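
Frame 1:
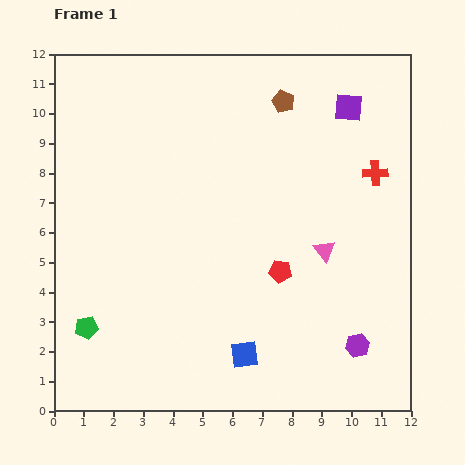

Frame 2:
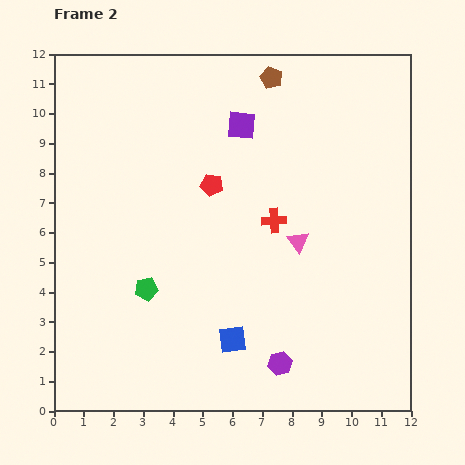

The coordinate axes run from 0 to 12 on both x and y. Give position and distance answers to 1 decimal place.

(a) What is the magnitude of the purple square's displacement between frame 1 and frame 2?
3.6

The purple square moved from (9.9, 10.2) to (6.3, 9.6), a distance of √(3.6² + 0.6²) ≈ 3.6.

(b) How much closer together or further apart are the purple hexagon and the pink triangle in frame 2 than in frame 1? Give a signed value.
+0.7

Distance in frame 1: 3.4. Distance in frame 2: 4.1.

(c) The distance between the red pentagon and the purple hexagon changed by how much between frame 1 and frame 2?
+2.8

Distance in frame 1: 3.6. Distance in frame 2: 6.4.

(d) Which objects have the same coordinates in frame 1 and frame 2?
none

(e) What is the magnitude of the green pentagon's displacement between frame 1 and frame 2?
2.4

The green pentagon moved from (1.1, 2.8) to (3.1, 4.1), a distance of √(2.0² + 1.3²) ≈ 2.4.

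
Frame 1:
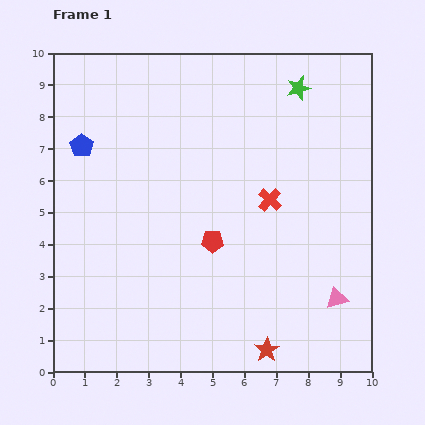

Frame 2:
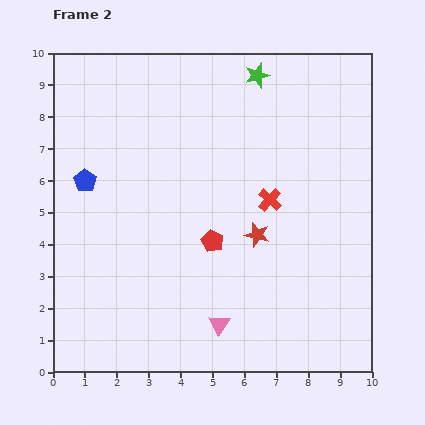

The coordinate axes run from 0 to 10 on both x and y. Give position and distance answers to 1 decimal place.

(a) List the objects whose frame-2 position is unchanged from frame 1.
the red pentagon, the red cross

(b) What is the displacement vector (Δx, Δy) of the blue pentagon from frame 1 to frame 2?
(0.1, -1.1)

The blue pentagon was at (0.9, 7.1) in frame 1 and (1.0, 6.0) in frame 2.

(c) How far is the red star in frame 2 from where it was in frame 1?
3.6

The red star moved from (6.7, 0.7) to (6.4, 4.3), a distance of √(0.3² + 3.6²) ≈ 3.6.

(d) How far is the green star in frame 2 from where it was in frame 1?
1.4

The green star moved from (7.7, 8.9) to (6.4, 9.3), a distance of √(1.3² + 0.4²) ≈ 1.4.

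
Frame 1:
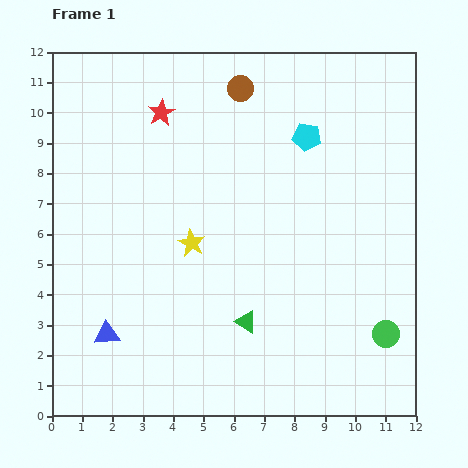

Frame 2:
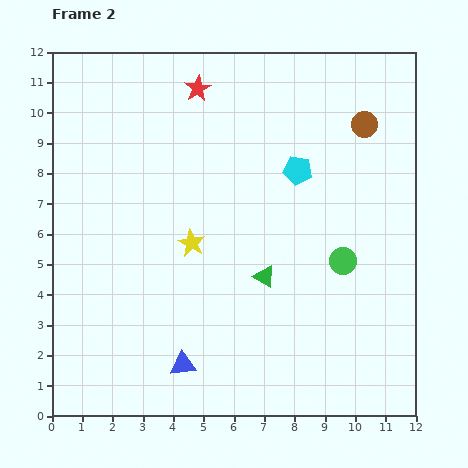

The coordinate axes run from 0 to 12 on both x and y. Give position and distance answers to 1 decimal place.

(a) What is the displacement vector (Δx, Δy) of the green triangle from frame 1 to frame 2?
(0.6, 1.5)

The green triangle was at (6.4, 3.1) in frame 1 and (7.0, 4.6) in frame 2.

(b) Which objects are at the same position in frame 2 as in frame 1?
the yellow star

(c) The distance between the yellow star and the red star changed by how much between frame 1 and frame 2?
+0.7

Distance in frame 1: 4.4. Distance in frame 2: 5.1.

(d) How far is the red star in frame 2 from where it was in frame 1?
1.4

The red star moved from (3.6, 10.0) to (4.8, 10.8), a distance of √(1.2² + 0.8²) ≈ 1.4.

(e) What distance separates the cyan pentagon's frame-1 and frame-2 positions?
1.1

The cyan pentagon moved from (8.4, 9.2) to (8.1, 8.1), a distance of √(0.3² + 1.1²) ≈ 1.1.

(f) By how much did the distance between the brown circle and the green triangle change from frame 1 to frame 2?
-1.7

Distance in frame 1: 7.7. Distance in frame 2: 6.0.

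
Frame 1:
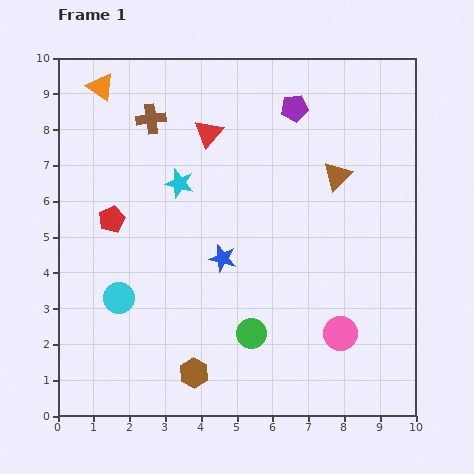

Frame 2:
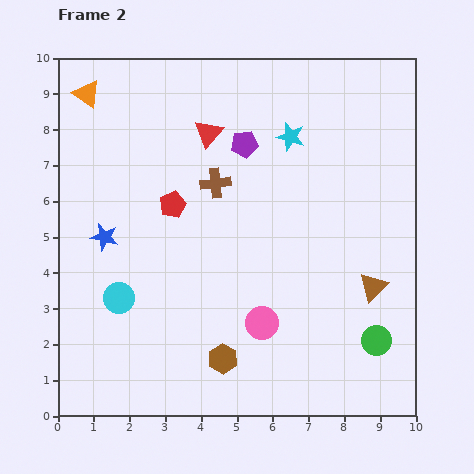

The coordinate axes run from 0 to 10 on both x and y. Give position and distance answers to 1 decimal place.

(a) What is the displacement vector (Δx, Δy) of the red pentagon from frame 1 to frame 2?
(1.7, 0.4)

The red pentagon was at (1.5, 5.5) in frame 1 and (3.2, 5.9) in frame 2.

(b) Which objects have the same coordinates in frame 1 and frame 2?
the red triangle, the cyan circle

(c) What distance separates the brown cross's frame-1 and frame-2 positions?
2.5

The brown cross moved from (2.6, 8.3) to (4.4, 6.5), a distance of √(1.8² + 1.8²) ≈ 2.5.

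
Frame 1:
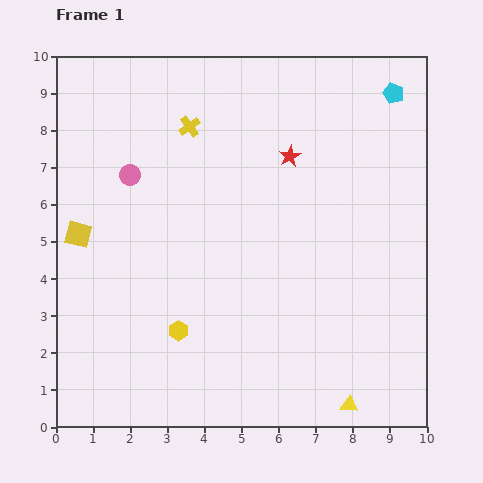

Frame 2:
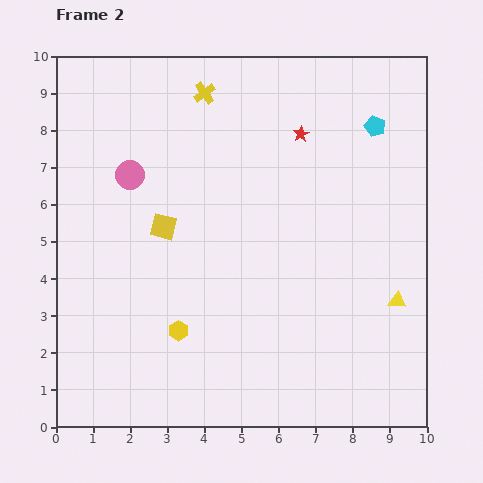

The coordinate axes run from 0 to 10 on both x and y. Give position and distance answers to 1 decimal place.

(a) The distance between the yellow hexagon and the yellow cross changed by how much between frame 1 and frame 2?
+0.9

Distance in frame 1: 5.5. Distance in frame 2: 6.4.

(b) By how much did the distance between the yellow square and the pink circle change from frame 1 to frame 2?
-0.4

Distance in frame 1: 2.1. Distance in frame 2: 1.7.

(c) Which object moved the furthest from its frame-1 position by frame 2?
the yellow triangle

(moved 3.1; next 2.3)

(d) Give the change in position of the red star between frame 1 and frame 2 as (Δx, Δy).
(0.3, 0.6)

The red star was at (6.3, 7.3) in frame 1 and (6.6, 7.9) in frame 2.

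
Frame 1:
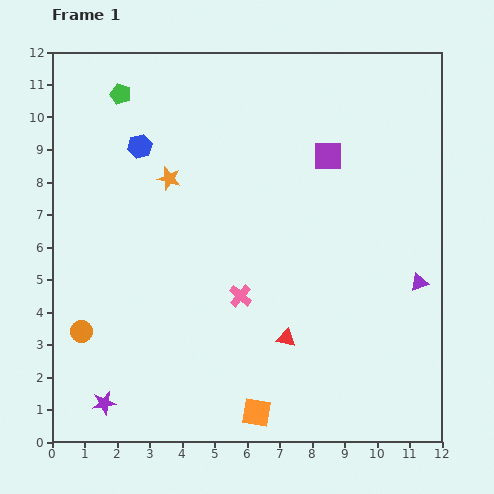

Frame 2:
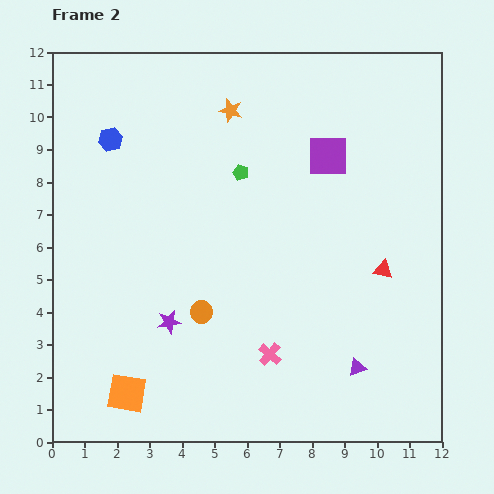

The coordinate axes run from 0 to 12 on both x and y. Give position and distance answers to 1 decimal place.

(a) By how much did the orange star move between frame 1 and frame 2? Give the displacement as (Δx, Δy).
(1.9, 2.1)

The orange star was at (3.6, 8.1) in frame 1 and (5.5, 10.2) in frame 2.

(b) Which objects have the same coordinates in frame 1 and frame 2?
the purple square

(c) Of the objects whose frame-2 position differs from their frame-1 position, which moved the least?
the blue hexagon

(moved 0.9)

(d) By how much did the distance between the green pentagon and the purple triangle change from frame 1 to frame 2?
-3.9

Distance in frame 1: 10.9. Distance in frame 2: 7.0.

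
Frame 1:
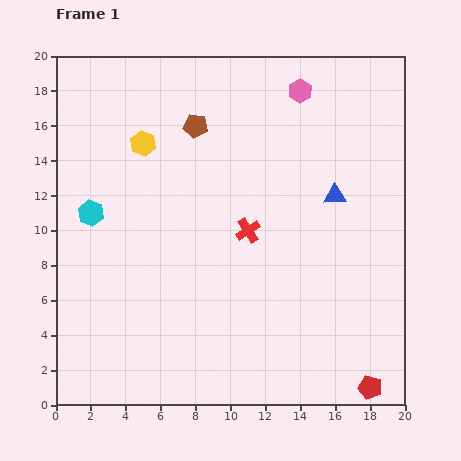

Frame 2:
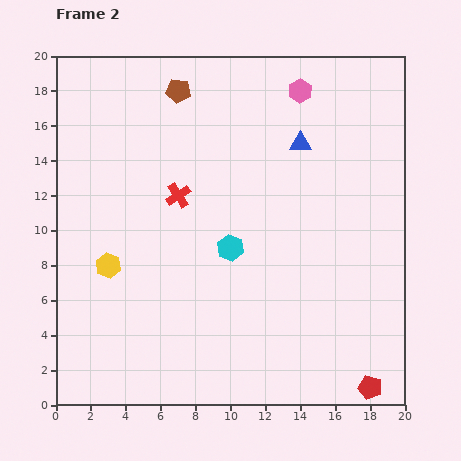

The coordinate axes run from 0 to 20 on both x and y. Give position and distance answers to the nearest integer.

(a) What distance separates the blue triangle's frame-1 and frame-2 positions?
4

The blue triangle moved from (16, 12) to (14, 15), a distance of √(2² + 3²) ≈ 4.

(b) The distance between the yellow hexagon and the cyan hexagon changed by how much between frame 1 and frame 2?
+2

Distance in frame 1: 5. Distance in frame 2: 7.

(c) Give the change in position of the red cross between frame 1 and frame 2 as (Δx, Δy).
(-4, 2)

The red cross was at (11, 10) in frame 1 and (7, 12) in frame 2.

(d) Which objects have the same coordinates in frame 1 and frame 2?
the pink hexagon, the red pentagon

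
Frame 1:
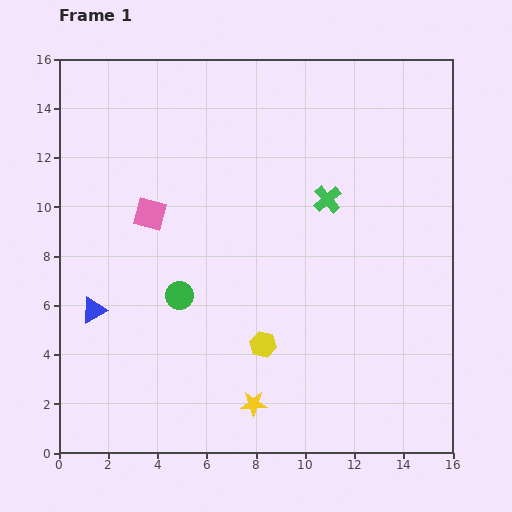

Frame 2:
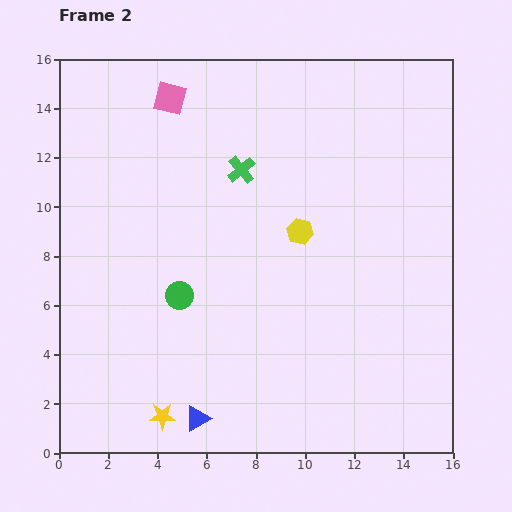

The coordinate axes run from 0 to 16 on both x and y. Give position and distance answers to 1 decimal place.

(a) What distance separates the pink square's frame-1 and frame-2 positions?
4.8

The pink square moved from (3.7, 9.7) to (4.5, 14.4), a distance of √(0.8² + 4.7²) ≈ 4.8.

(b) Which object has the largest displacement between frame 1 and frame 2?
the blue triangle

(moved 6.1; next 4.8)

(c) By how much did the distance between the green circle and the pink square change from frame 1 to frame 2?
+4.5

Distance in frame 1: 3.5. Distance in frame 2: 8.0.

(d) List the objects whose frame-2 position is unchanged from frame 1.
the green circle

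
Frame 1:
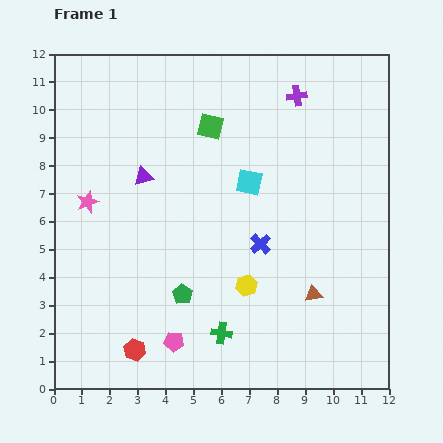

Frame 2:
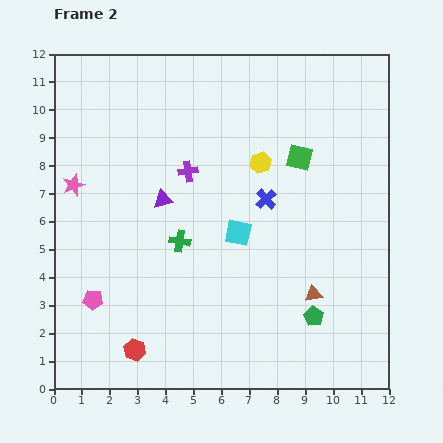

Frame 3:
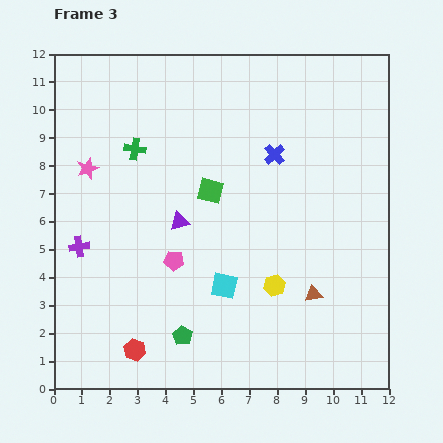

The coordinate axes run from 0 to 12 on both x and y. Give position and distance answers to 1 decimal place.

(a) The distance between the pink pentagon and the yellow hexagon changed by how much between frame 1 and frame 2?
+4.4

Distance in frame 1: 3.3. Distance in frame 2: 7.7.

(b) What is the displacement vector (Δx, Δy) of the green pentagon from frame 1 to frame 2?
(4.7, -0.8)

The green pentagon was at (4.6, 3.4) in frame 1 and (9.3, 2.6) in frame 2.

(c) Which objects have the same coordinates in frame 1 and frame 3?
the brown triangle, the red hexagon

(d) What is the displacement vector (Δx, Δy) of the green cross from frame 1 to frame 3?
(-3.1, 6.6)

The green cross was at (6.0, 2.0) in frame 1 and (2.9, 8.6) in frame 3.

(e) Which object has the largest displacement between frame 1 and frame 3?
the purple cross

(moved 9.5; next 7.3)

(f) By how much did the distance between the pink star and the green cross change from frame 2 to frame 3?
-2.5

Distance in frame 2: 4.3. Distance in frame 3: 1.8.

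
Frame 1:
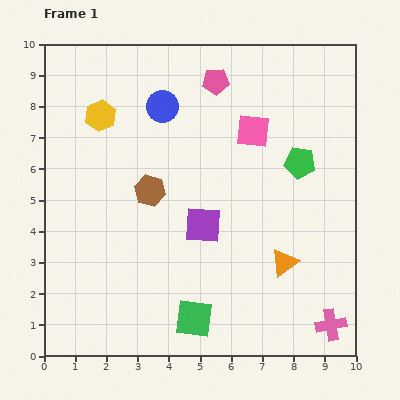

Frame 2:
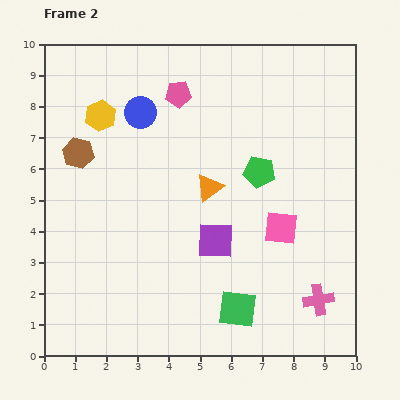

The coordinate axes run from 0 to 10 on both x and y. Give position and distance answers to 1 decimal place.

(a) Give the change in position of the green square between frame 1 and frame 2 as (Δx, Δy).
(1.4, 0.3)

The green square was at (4.8, 1.2) in frame 1 and (6.2, 1.5) in frame 2.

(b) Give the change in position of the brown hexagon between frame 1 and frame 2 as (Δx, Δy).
(-2.3, 1.2)

The brown hexagon was at (3.4, 5.3) in frame 1 and (1.1, 6.5) in frame 2.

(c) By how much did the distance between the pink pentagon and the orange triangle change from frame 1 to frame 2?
-3.0

Distance in frame 1: 6.2. Distance in frame 2: 3.2.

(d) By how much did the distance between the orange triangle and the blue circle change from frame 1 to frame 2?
-3.0

Distance in frame 1: 6.3. Distance in frame 2: 3.3.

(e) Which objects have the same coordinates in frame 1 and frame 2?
the yellow hexagon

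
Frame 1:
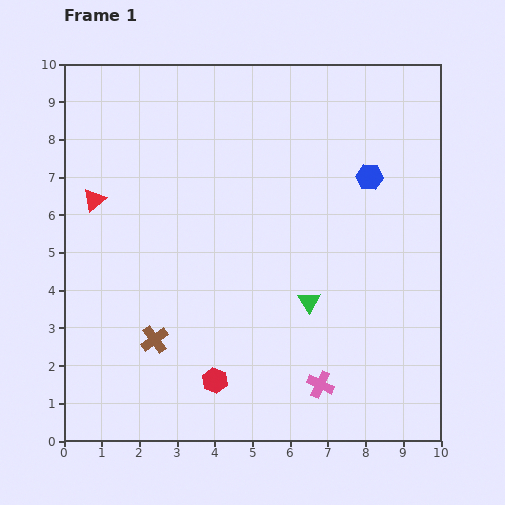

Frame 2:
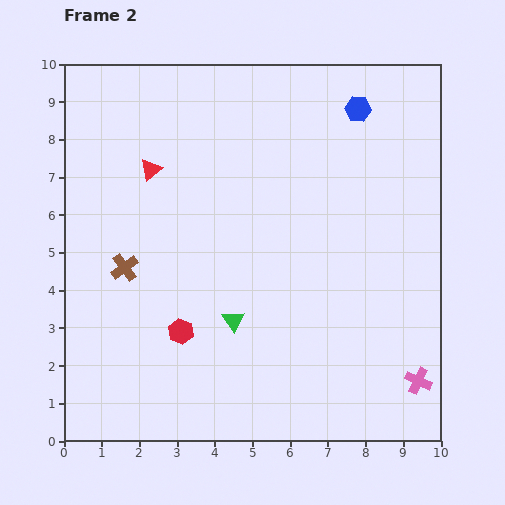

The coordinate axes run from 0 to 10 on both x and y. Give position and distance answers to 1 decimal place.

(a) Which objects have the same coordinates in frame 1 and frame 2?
none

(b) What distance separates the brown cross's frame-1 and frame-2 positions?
2.1

The brown cross moved from (2.4, 2.7) to (1.6, 4.6), a distance of √(0.8² + 1.9²) ≈ 2.1.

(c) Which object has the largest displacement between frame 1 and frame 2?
the pink cross

(moved 2.6; next 2.1)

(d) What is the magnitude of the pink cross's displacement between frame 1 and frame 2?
2.6

The pink cross moved from (6.8, 1.5) to (9.4, 1.6), a distance of √(2.6² + 0.1²) ≈ 2.6.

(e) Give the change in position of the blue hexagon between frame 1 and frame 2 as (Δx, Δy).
(-0.3, 1.8)

The blue hexagon was at (8.1, 7.0) in frame 1 and (7.8, 8.8) in frame 2.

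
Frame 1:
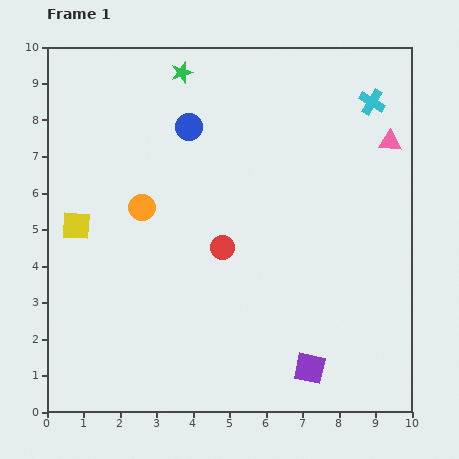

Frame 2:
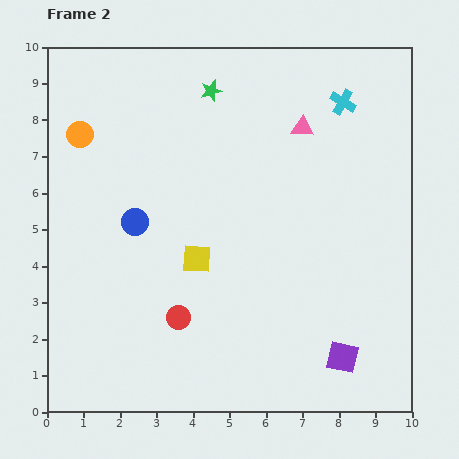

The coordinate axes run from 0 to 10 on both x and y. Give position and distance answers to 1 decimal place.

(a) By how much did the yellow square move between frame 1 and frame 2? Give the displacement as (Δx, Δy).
(3.3, -0.9)

The yellow square was at (0.8, 5.1) in frame 1 and (4.1, 4.2) in frame 2.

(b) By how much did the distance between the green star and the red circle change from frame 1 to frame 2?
+1.4

Distance in frame 1: 4.9. Distance in frame 2: 6.3.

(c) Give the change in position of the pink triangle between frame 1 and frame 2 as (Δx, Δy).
(-2.4, 0.4)

The pink triangle was at (9.4, 7.4) in frame 1 and (7.0, 7.8) in frame 2.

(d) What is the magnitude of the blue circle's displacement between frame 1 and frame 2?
3.0

The blue circle moved from (3.9, 7.8) to (2.4, 5.2), a distance of √(1.5² + 2.6²) ≈ 3.0.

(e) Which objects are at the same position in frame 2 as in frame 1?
none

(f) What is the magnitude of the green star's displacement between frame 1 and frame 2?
0.9

The green star moved from (3.7, 9.3) to (4.5, 8.8), a distance of √(0.8² + 0.5²) ≈ 0.9.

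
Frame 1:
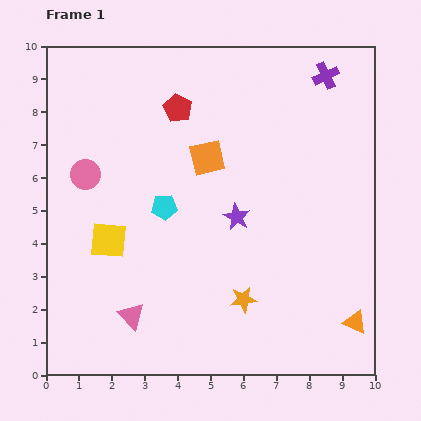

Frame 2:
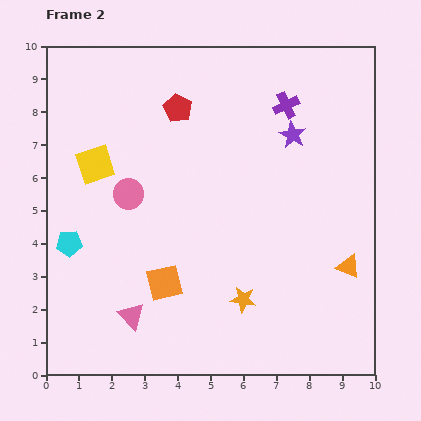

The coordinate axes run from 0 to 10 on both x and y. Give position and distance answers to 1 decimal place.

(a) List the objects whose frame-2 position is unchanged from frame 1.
the orange star, the red pentagon, the pink triangle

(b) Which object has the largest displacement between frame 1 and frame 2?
the orange square

(moved 4.0; next 3.1)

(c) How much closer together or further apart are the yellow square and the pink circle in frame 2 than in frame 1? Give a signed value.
-0.8

Distance in frame 1: 2.1. Distance in frame 2: 1.3.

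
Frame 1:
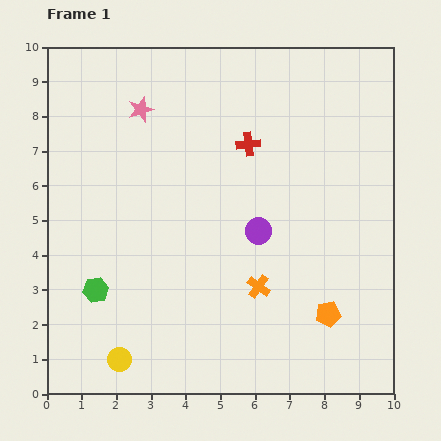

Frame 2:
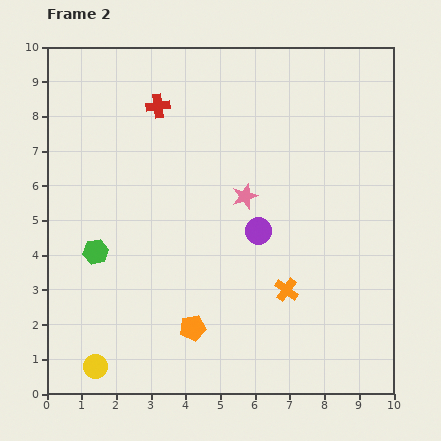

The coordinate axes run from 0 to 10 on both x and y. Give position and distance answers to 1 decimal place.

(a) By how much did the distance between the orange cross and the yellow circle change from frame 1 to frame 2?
+1.4

Distance in frame 1: 4.5. Distance in frame 2: 5.9.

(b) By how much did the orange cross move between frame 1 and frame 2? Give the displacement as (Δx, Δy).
(0.8, -0.1)

The orange cross was at (6.1, 3.1) in frame 1 and (6.9, 3.0) in frame 2.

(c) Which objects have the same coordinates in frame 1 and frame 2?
the purple circle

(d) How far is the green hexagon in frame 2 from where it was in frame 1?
1.1

The green hexagon moved from (1.4, 3.0) to (1.4, 4.1), a distance of √(0.0² + 1.1²) ≈ 1.1.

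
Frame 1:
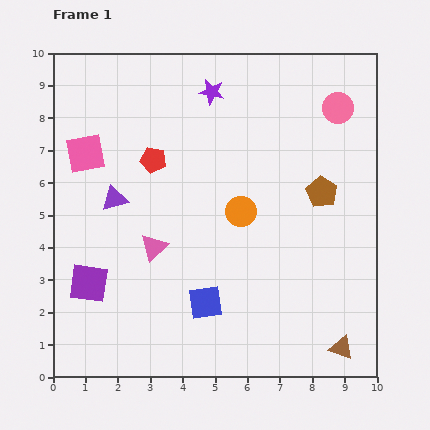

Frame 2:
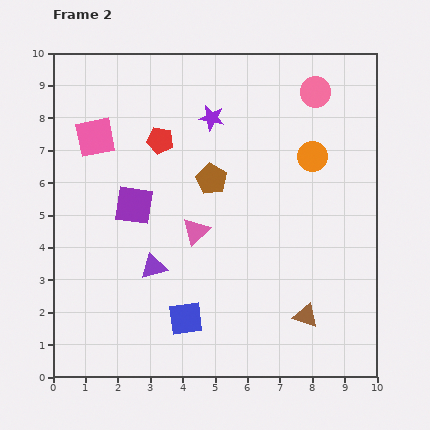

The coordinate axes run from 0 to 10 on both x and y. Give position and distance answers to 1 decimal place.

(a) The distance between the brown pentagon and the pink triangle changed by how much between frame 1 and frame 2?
-3.8

Distance in frame 1: 5.5. Distance in frame 2: 1.7.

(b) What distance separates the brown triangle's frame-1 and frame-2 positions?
1.5

The brown triangle moved from (8.9, 0.9) to (7.8, 1.9), a distance of √(1.1² + 1.0²) ≈ 1.5.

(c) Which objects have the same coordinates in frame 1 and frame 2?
none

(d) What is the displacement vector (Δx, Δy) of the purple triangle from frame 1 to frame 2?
(1.2, -2.1)

The purple triangle was at (1.9, 5.5) in frame 1 and (3.1, 3.4) in frame 2.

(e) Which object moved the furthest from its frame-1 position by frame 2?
the brown pentagon

(moved 3.4; next 2.8)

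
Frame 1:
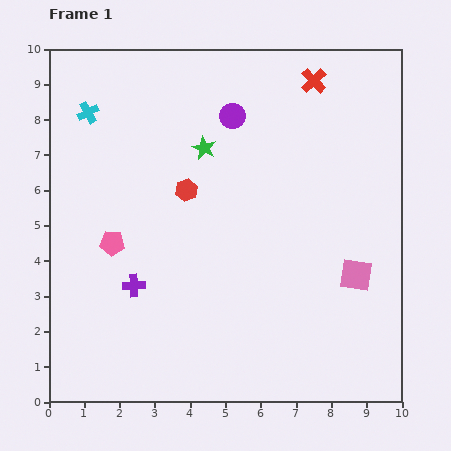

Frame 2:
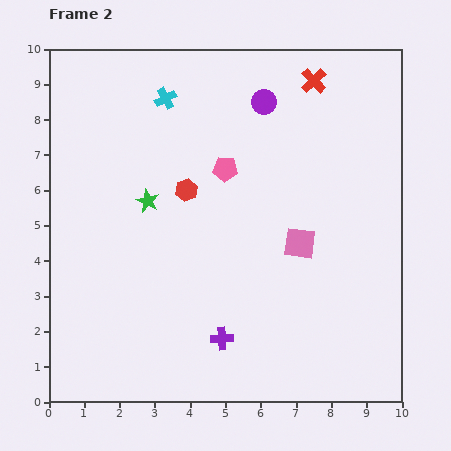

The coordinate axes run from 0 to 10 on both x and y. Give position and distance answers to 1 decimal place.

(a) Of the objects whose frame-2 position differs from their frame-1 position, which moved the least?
the purple circle

(moved 1.0)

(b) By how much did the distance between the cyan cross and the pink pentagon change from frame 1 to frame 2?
-1.2

Distance in frame 1: 3.8. Distance in frame 2: 2.6.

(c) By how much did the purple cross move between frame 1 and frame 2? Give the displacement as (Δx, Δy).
(2.5, -1.5)

The purple cross was at (2.4, 3.3) in frame 1 and (4.9, 1.8) in frame 2.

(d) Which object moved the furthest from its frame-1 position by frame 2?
the pink pentagon

(moved 3.8; next 2.9)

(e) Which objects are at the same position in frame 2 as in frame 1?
the red hexagon, the red cross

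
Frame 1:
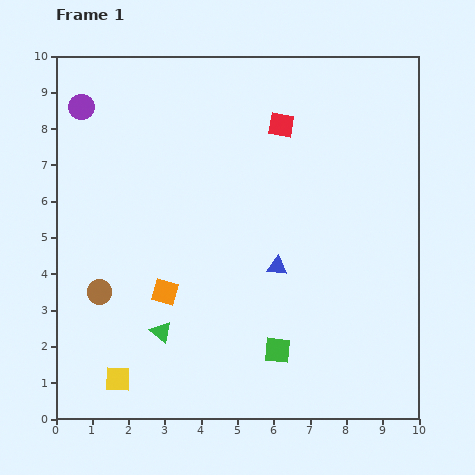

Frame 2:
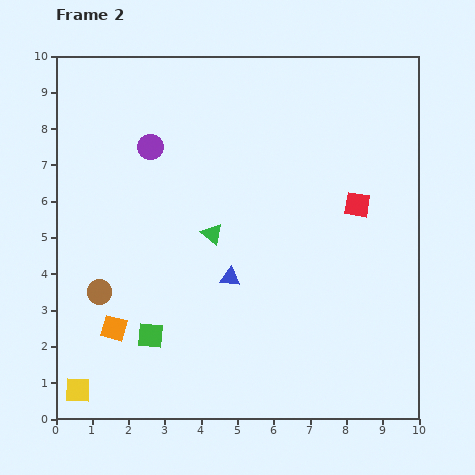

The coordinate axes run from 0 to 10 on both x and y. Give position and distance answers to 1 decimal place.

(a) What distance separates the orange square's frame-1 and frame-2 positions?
1.7

The orange square moved from (3.0, 3.5) to (1.6, 2.5), a distance of √(1.4² + 1.0²) ≈ 1.7.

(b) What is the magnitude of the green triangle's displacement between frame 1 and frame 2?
3.0

The green triangle moved from (2.9, 2.4) to (4.3, 5.1), a distance of √(1.4² + 2.7²) ≈ 3.0.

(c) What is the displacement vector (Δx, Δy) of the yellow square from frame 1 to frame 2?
(-1.1, -0.3)

The yellow square was at (1.7, 1.1) in frame 1 and (0.6, 0.8) in frame 2.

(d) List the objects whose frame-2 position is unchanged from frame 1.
the brown circle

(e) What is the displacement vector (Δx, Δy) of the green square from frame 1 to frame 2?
(-3.5, 0.4)

The green square was at (6.1, 1.9) in frame 1 and (2.6, 2.3) in frame 2.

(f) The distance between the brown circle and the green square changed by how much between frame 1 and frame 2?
-3.4

Distance in frame 1: 5.2. Distance in frame 2: 1.8.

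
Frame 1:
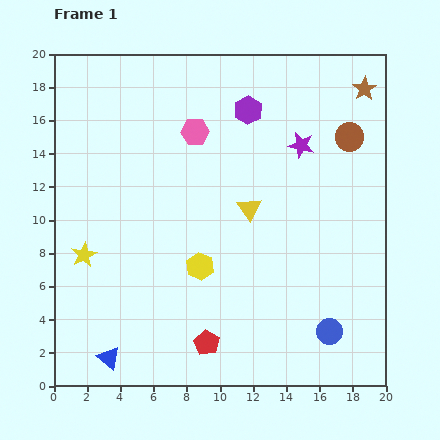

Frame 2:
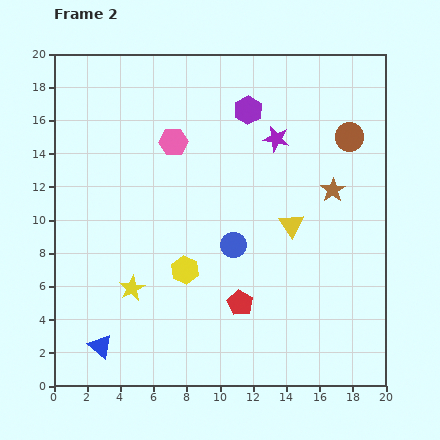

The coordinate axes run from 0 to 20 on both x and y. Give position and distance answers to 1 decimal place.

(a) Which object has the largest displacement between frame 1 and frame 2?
the blue circle

(moved 7.8; next 6.4)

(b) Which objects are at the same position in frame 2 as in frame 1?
the brown circle, the purple hexagon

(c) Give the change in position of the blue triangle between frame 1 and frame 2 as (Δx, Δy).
(-0.5, 0.7)

The blue triangle was at (3.3, 1.7) in frame 1 and (2.8, 2.4) in frame 2.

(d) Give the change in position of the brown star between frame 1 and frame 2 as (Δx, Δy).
(-1.9, -6.1)

The brown star was at (18.7, 17.9) in frame 1 and (16.8, 11.8) in frame 2.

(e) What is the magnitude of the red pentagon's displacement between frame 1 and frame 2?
3.1

The red pentagon moved from (9.2, 2.6) to (11.2, 5.0), a distance of √(2.0² + 2.4²) ≈ 3.1.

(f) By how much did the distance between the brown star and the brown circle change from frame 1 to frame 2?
+0.4

Distance in frame 1: 3.0. Distance in frame 2: 3.4.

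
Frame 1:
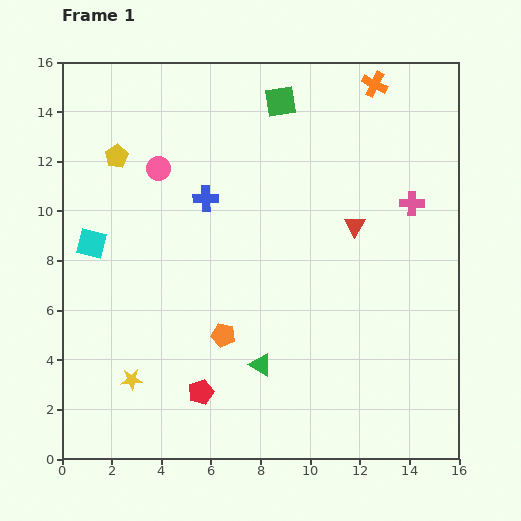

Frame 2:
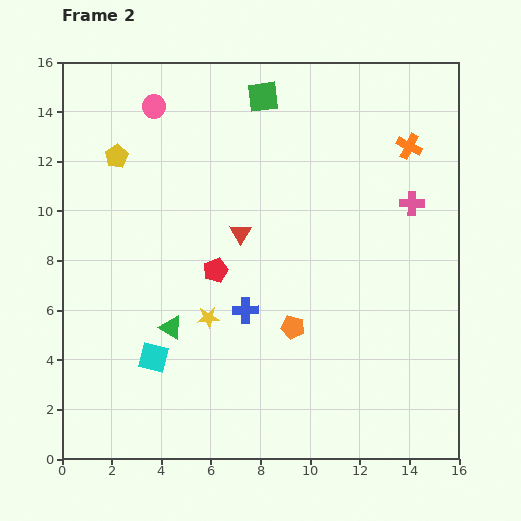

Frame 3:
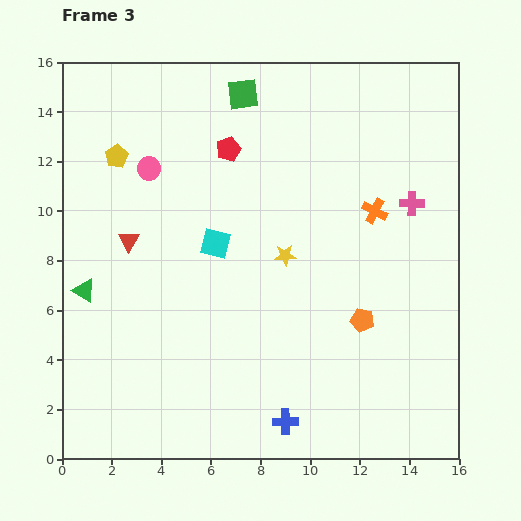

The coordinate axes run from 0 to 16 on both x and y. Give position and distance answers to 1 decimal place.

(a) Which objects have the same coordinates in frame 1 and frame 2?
the pink cross, the yellow pentagon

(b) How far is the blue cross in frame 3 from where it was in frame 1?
9.6

The blue cross moved from (5.8, 10.5) to (9.0, 1.5), a distance of √(3.2² + 9.0²) ≈ 9.6.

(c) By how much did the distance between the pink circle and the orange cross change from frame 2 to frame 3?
-1.1

Distance in frame 2: 10.4. Distance in frame 3: 9.3.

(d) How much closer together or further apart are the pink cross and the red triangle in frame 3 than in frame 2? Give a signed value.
+4.5

Distance in frame 2: 7.0. Distance in frame 3: 11.5.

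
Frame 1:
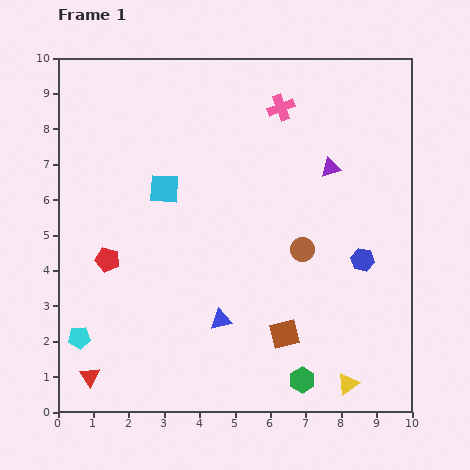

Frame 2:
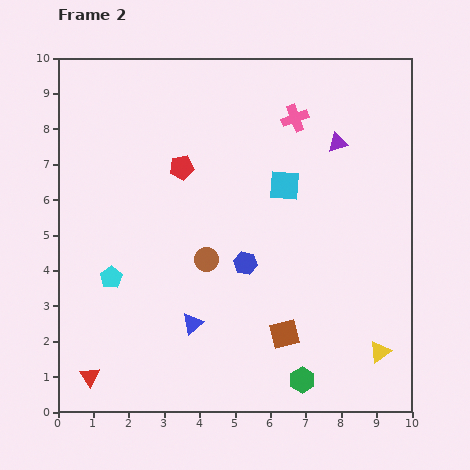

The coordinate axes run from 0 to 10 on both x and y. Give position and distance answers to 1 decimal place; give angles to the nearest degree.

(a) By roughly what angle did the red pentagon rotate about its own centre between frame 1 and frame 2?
22° counter-clockwise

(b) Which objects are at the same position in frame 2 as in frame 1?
the green hexagon, the brown square, the red triangle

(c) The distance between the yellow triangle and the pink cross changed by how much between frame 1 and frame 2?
-1.0

Distance in frame 1: 8.0. Distance in frame 2: 7.0.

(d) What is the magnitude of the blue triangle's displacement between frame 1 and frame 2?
0.8

The blue triangle moved from (4.6, 2.6) to (3.8, 2.5), a distance of √(0.8² + 0.1²) ≈ 0.8.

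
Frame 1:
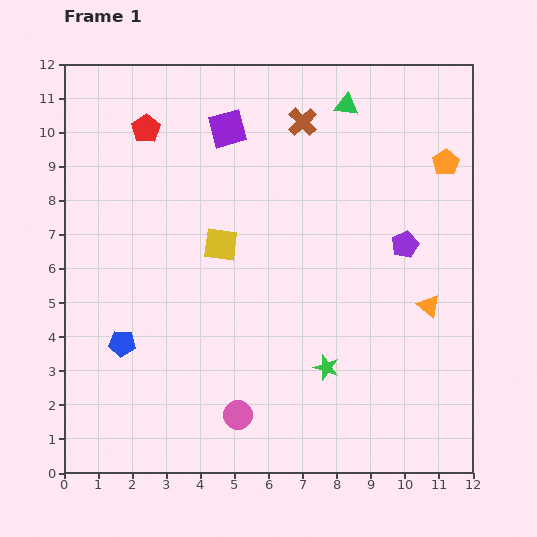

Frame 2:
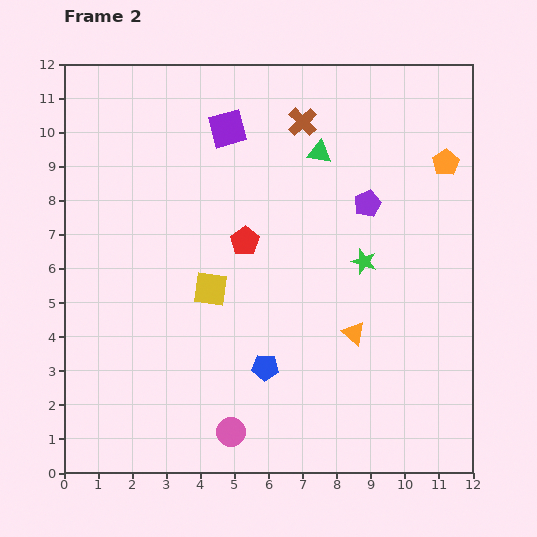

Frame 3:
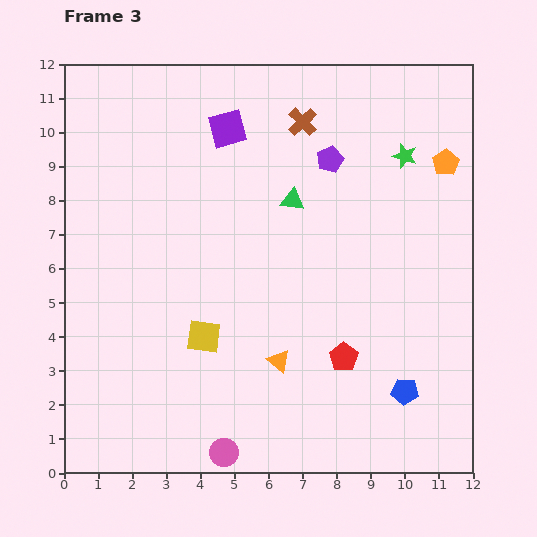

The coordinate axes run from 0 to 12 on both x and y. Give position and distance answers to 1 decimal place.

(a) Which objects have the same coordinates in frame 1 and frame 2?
the purple square, the orange pentagon, the brown cross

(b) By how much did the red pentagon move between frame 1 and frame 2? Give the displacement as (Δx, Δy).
(2.9, -3.3)

The red pentagon was at (2.4, 10.1) in frame 1 and (5.3, 6.8) in frame 2.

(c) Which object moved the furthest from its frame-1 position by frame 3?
the red pentagon

(moved 8.9; next 8.4)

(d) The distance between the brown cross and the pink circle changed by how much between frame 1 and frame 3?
+1.2

Distance in frame 1: 8.8. Distance in frame 3: 10.0.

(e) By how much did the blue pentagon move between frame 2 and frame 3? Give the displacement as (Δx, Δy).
(4.1, -0.7)

The blue pentagon was at (5.9, 3.1) in frame 2 and (10.0, 2.4) in frame 3.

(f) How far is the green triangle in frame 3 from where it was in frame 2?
1.6

The green triangle moved from (7.5, 9.4) to (6.7, 8.0), a distance of √(0.8² + 1.4²) ≈ 1.6.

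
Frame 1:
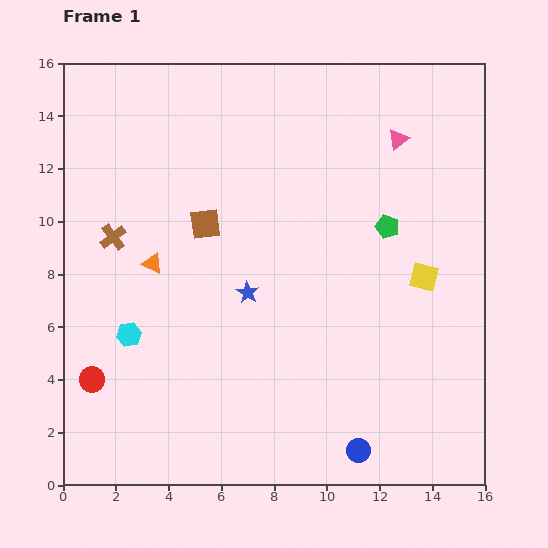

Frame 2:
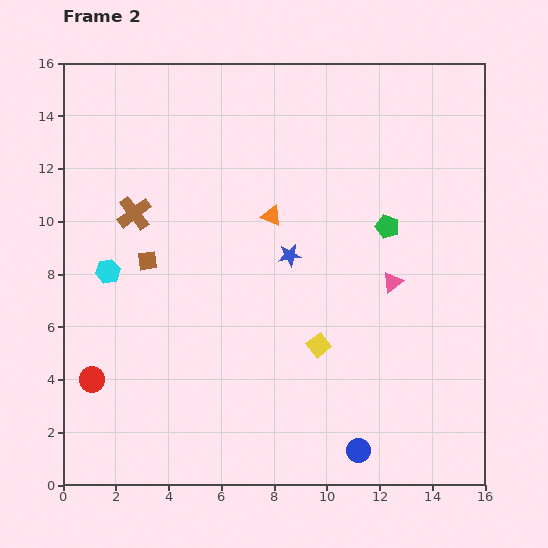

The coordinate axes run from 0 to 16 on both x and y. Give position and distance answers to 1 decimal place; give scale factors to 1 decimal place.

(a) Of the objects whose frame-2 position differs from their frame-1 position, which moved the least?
the brown cross

(moved 1.2)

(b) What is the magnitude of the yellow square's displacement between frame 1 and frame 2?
4.8

The yellow square moved from (13.7, 7.9) to (9.7, 5.3), a distance of √(4.0² + 2.6²) ≈ 4.8.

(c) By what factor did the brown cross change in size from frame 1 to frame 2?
1.3×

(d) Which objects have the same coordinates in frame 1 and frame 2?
the red circle, the green pentagon, the blue circle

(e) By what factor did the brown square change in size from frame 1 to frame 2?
0.6×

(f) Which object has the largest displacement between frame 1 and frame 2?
the pink triangle

(moved 5.4; next 4.8)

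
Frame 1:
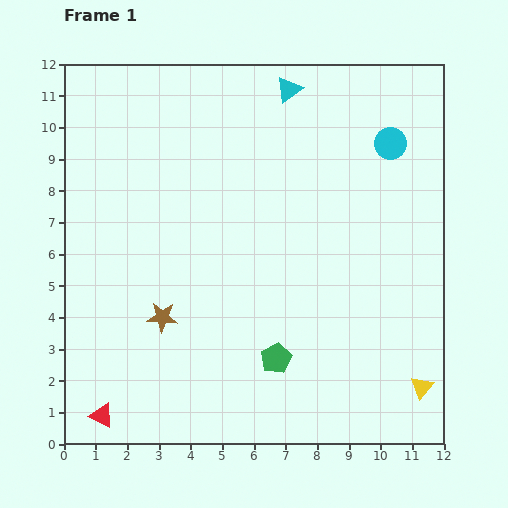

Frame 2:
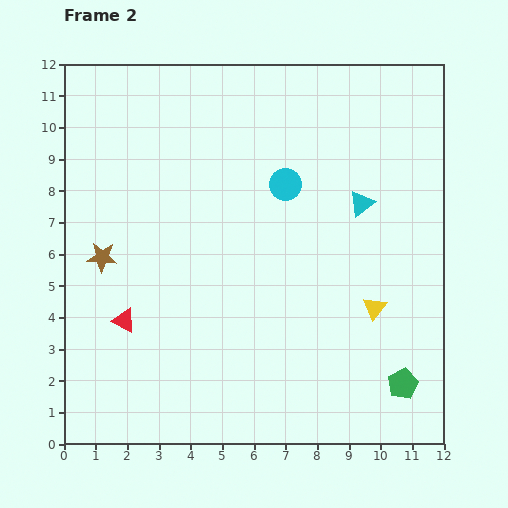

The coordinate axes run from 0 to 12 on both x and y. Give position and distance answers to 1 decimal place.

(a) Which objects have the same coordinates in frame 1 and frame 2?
none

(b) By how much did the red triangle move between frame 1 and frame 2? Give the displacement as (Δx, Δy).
(0.7, 3.0)

The red triangle was at (1.2, 0.9) in frame 1 and (1.9, 3.9) in frame 2.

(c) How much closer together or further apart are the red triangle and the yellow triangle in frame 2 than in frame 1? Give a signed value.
-2.2

Distance in frame 1: 10.1. Distance in frame 2: 7.9.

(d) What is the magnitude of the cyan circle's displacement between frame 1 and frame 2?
3.5

The cyan circle moved from (10.3, 9.5) to (7.0, 8.2), a distance of √(3.3² + 1.3²) ≈ 3.5.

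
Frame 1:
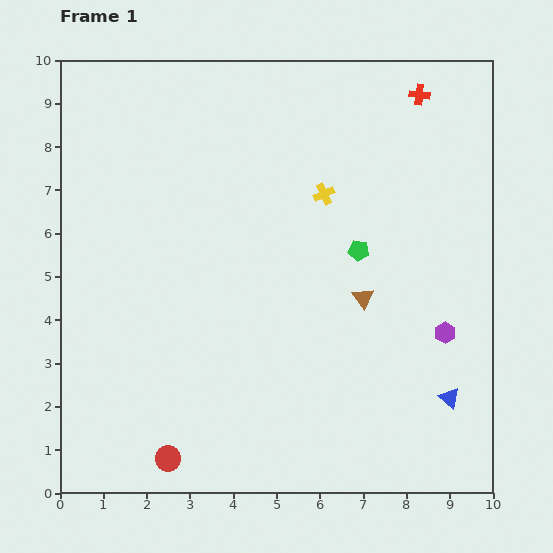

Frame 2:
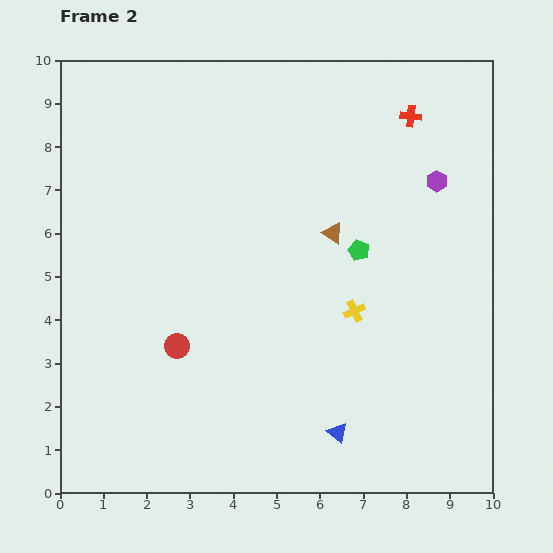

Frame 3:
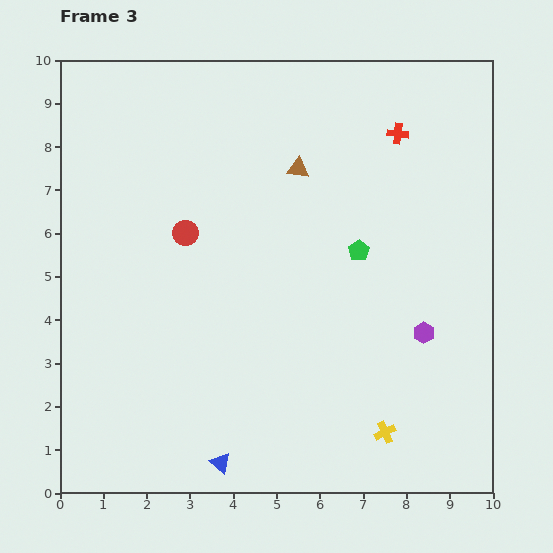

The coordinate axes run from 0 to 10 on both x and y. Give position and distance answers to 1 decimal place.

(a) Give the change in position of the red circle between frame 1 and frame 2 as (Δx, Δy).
(0.2, 2.6)

The red circle was at (2.5, 0.8) in frame 1 and (2.7, 3.4) in frame 2.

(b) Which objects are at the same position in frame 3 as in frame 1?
the green pentagon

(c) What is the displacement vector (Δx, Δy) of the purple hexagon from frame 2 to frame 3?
(-0.3, -3.5)

The purple hexagon was at (8.7, 7.2) in frame 2 and (8.4, 3.7) in frame 3.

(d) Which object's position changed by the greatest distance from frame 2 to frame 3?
the purple hexagon

(moved 3.5; next 2.9)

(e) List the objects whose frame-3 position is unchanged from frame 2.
the green pentagon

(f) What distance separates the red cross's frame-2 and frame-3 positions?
0.5

The red cross moved from (8.1, 8.7) to (7.8, 8.3), a distance of √(0.3² + 0.4²) ≈ 0.5.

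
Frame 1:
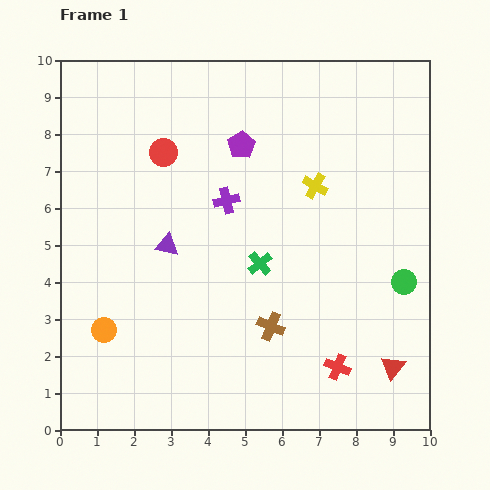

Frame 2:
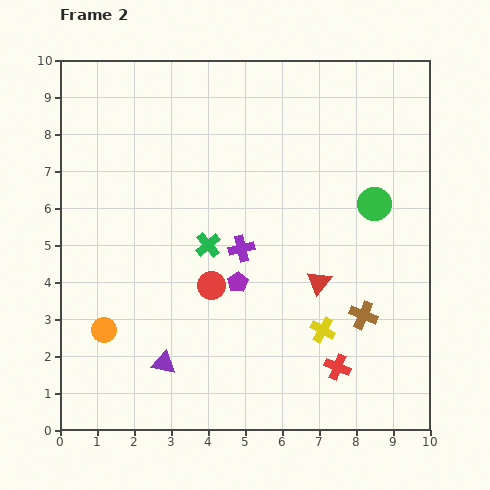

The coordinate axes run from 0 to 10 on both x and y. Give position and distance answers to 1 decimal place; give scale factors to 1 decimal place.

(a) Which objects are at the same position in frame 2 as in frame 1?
the orange circle, the red cross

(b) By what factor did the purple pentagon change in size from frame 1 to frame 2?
0.7×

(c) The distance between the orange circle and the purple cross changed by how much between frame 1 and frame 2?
-0.5

Distance in frame 1: 4.8. Distance in frame 2: 4.3.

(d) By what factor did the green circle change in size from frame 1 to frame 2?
1.3×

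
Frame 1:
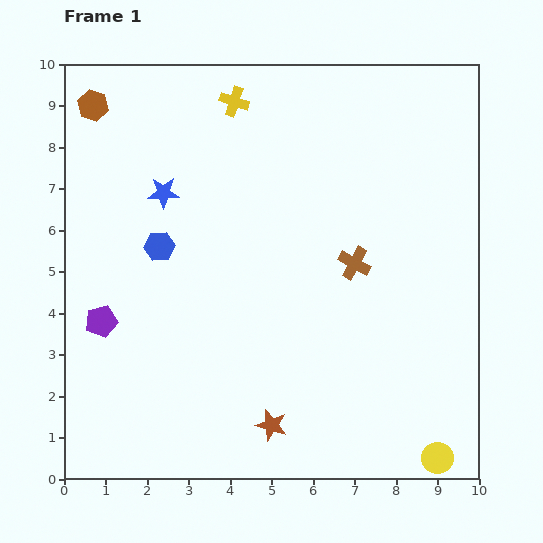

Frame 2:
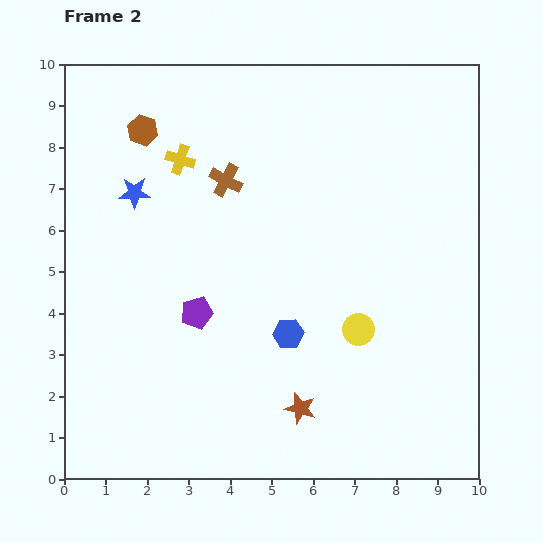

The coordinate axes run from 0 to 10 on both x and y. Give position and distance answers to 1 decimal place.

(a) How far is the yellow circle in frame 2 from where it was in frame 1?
3.6

The yellow circle moved from (9.0, 0.5) to (7.1, 3.6), a distance of √(1.9² + 3.1²) ≈ 3.6.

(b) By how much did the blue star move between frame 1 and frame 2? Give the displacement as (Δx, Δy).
(-0.7, 0.0)

The blue star was at (2.4, 6.9) in frame 1 and (1.7, 6.9) in frame 2.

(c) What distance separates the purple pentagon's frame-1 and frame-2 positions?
2.3

The purple pentagon moved from (0.9, 3.8) to (3.2, 4.0), a distance of √(2.3² + 0.2²) ≈ 2.3.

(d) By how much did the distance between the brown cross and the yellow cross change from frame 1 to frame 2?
-3.7

Distance in frame 1: 4.9. Distance in frame 2: 1.2.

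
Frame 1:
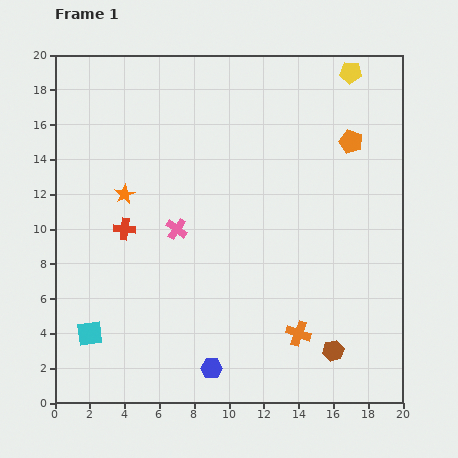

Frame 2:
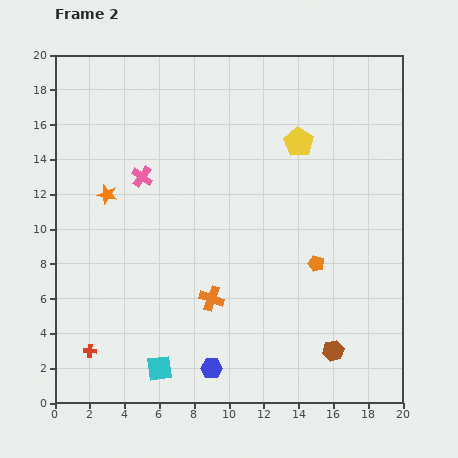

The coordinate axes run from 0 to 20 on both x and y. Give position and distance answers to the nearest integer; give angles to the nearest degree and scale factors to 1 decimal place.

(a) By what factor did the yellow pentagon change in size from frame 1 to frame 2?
1.3×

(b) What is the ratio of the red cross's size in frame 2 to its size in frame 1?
0.6×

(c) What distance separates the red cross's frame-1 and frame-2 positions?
7

The red cross moved from (4, 10) to (2, 3), a distance of √(2² + 7²) ≈ 7.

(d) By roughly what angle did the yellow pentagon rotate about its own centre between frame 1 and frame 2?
28° clockwise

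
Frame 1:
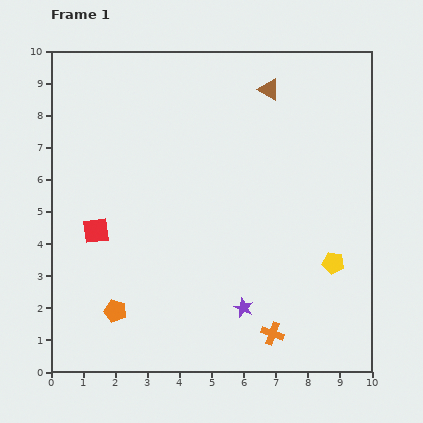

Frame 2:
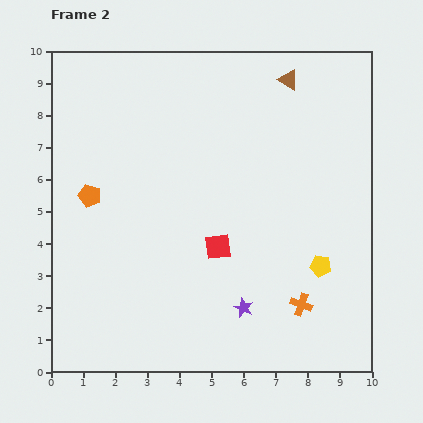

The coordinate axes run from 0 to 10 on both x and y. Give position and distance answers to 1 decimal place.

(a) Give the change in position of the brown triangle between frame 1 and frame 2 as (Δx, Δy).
(0.6, 0.3)

The brown triangle was at (6.8, 8.8) in frame 1 and (7.4, 9.1) in frame 2.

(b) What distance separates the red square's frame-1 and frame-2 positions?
3.8

The red square moved from (1.4, 4.4) to (5.2, 3.9), a distance of √(3.8² + 0.5²) ≈ 3.8.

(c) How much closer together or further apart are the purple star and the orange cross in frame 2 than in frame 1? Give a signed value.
+0.6

Distance in frame 1: 1.2. Distance in frame 2: 1.8.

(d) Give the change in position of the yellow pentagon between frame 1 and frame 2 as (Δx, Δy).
(-0.4, -0.1)

The yellow pentagon was at (8.8, 3.4) in frame 1 and (8.4, 3.3) in frame 2.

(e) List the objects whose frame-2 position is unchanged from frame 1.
the purple star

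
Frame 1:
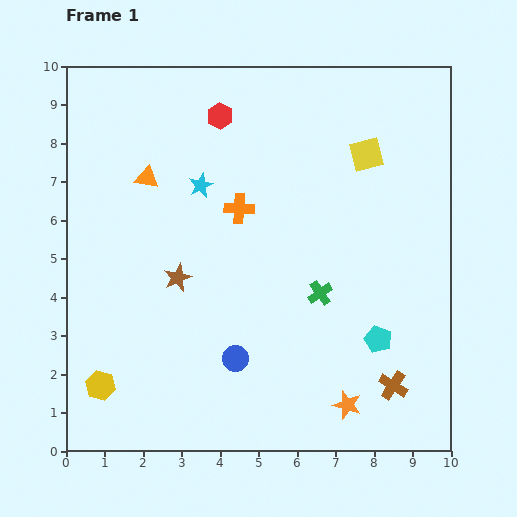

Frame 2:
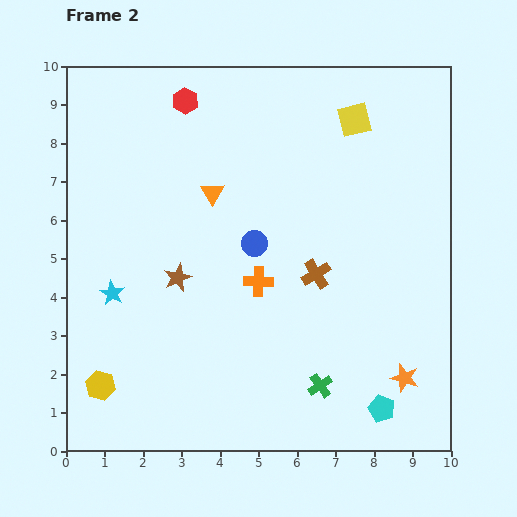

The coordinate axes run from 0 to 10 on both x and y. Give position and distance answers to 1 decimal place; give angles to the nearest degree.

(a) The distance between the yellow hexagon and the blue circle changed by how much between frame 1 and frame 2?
+1.8

Distance in frame 1: 3.6. Distance in frame 2: 5.4.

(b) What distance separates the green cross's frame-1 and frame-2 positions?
2.4

The green cross moved from (6.6, 4.1) to (6.6, 1.7), a distance of √(0.0² + 2.4²) ≈ 2.4.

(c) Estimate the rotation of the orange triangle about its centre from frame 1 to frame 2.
48° clockwise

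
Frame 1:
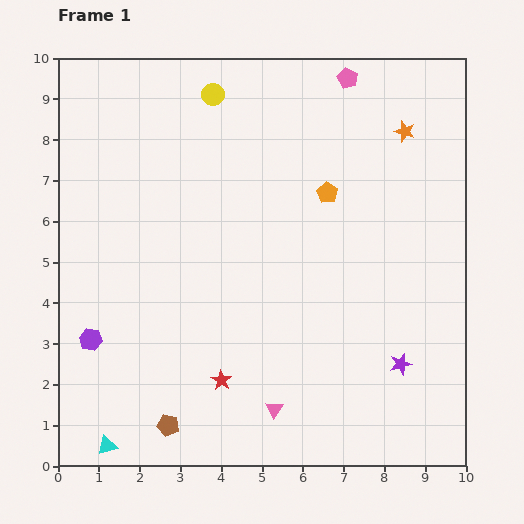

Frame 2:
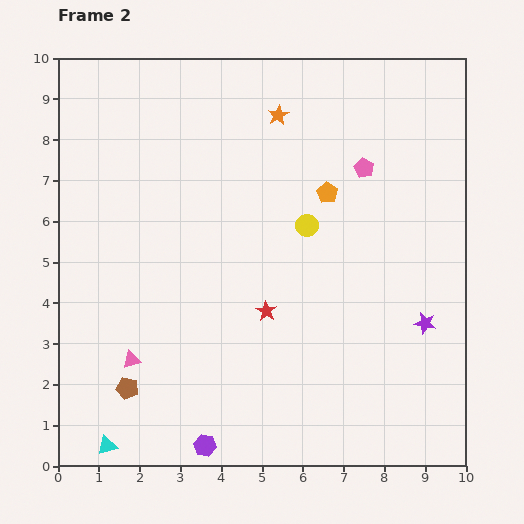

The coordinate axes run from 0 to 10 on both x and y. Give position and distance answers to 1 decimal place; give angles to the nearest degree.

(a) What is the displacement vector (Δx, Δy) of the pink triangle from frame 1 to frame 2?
(-3.5, 1.2)

The pink triangle was at (5.3, 1.4) in frame 1 and (1.8, 2.6) in frame 2.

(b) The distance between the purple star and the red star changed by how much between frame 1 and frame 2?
-0.5

Distance in frame 1: 4.4. Distance in frame 2: 3.9.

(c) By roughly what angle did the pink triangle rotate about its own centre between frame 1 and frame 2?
40° clockwise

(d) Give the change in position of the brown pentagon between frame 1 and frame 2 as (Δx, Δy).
(-1.0, 0.9)

The brown pentagon was at (2.7, 1.0) in frame 1 and (1.7, 1.9) in frame 2.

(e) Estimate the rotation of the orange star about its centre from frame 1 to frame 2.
25° clockwise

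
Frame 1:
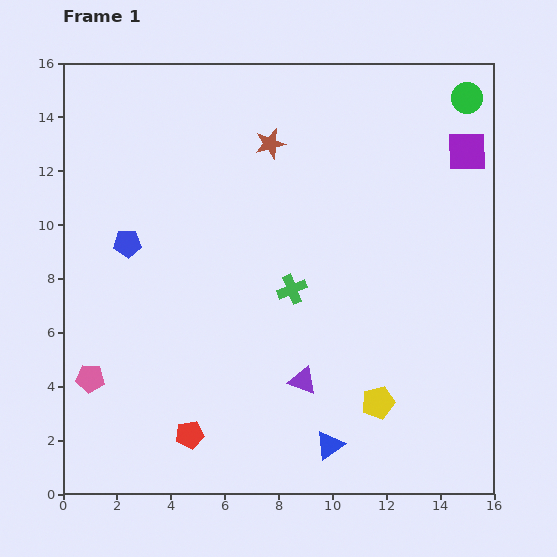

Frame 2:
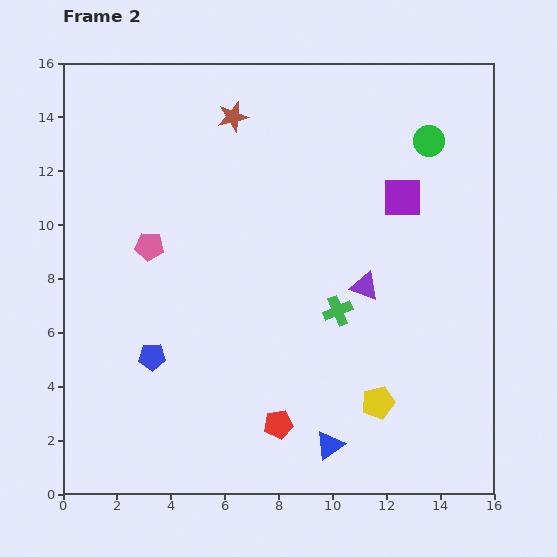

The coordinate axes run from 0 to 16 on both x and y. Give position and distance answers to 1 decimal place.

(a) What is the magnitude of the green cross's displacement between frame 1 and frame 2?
1.9

The green cross moved from (8.5, 7.6) to (10.2, 6.8), a distance of √(1.7² + 0.8²) ≈ 1.9.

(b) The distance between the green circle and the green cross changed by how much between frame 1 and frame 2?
-2.4

Distance in frame 1: 9.6. Distance in frame 2: 7.2.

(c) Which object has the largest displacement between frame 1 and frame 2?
the pink pentagon

(moved 5.4; next 4.3)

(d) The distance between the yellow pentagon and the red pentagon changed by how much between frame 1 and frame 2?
-3.3

Distance in frame 1: 7.1. Distance in frame 2: 3.8.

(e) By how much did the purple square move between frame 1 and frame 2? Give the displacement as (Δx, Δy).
(-2.4, -1.7)

The purple square was at (15.0, 12.7) in frame 1 and (12.6, 11.0) in frame 2.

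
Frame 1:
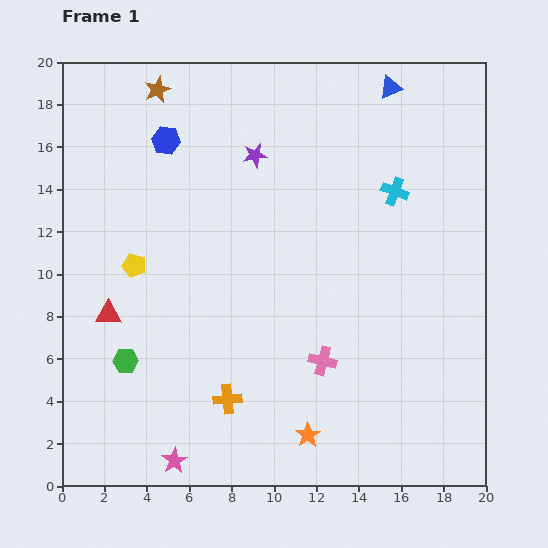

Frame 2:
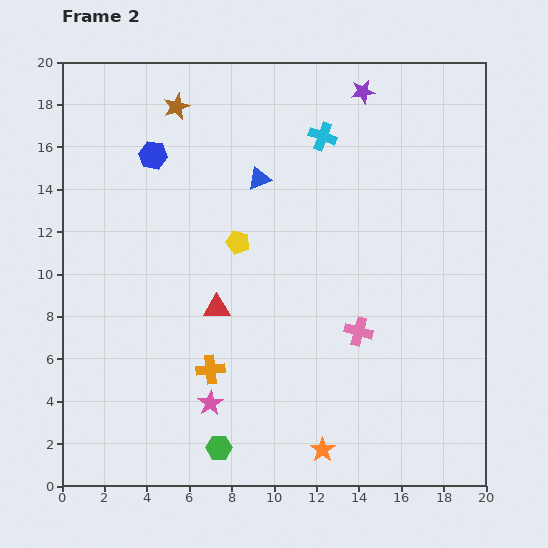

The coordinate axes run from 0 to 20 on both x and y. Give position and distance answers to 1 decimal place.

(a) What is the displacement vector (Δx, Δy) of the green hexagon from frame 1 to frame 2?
(4.4, -4.1)

The green hexagon was at (3.0, 5.9) in frame 1 and (7.4, 1.8) in frame 2.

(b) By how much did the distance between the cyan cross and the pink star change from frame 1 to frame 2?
-2.7

Distance in frame 1: 16.4. Distance in frame 2: 13.7.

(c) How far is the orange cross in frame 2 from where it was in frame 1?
1.6

The orange cross moved from (7.8, 4.1) to (7.0, 5.5), a distance of √(0.8² + 1.4²) ≈ 1.6.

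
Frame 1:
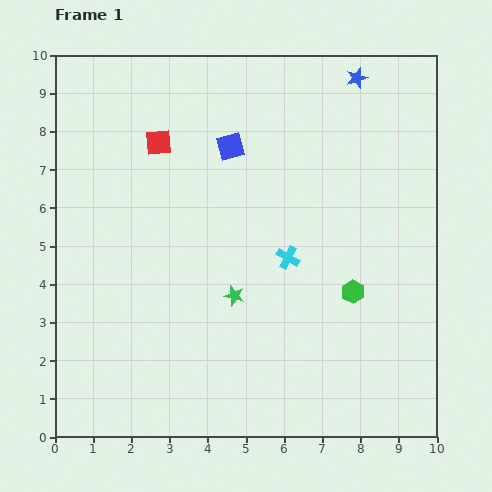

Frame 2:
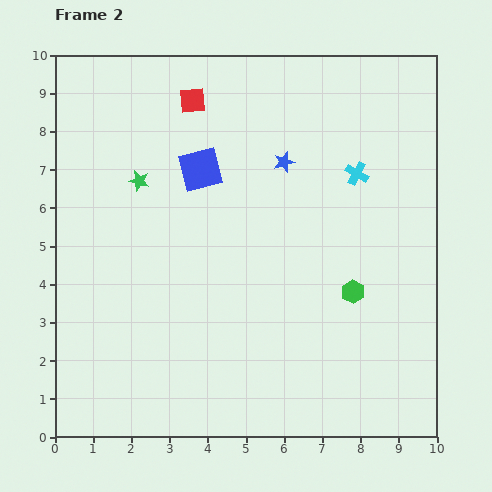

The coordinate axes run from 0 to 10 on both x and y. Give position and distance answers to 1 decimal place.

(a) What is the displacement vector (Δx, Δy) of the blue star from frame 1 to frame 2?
(-1.9, -2.2)

The blue star was at (7.9, 9.4) in frame 1 and (6.0, 7.2) in frame 2.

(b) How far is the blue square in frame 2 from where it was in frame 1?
1.0

The blue square moved from (4.6, 7.6) to (3.8, 7.0), a distance of √(0.8² + 0.6²) ≈ 1.0.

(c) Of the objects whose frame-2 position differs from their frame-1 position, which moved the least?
the blue square

(moved 1.0)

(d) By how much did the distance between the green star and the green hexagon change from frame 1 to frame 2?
+3.2

Distance in frame 1: 3.1. Distance in frame 2: 6.3.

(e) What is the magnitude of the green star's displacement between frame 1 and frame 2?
3.9

The green star moved from (4.7, 3.7) to (2.2, 6.7), a distance of √(2.5² + 3.0²) ≈ 3.9.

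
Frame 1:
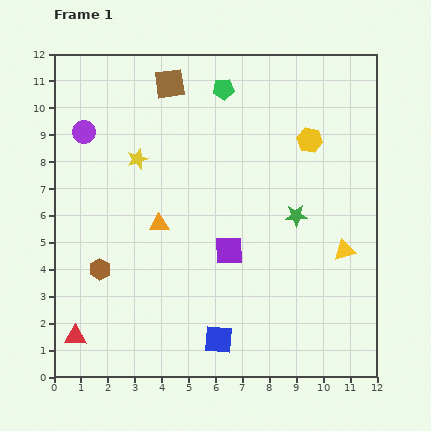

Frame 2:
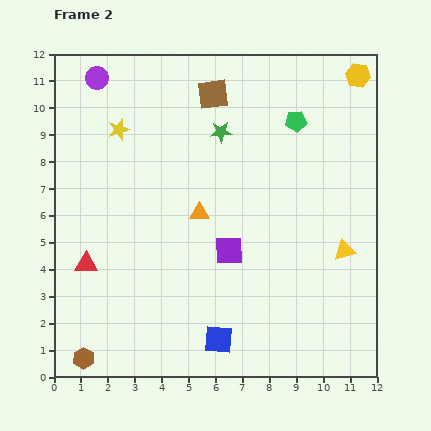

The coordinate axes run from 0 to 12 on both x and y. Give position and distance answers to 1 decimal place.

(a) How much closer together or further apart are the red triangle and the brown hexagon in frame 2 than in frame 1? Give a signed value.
+0.8

Distance in frame 1: 2.7. Distance in frame 2: 3.5.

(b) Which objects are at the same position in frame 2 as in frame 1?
the yellow triangle, the purple square, the blue square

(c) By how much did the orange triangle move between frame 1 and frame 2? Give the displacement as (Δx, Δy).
(1.5, 0.4)

The orange triangle was at (3.9, 5.7) in frame 1 and (5.4, 6.1) in frame 2.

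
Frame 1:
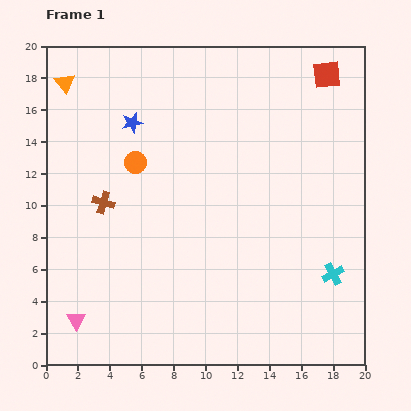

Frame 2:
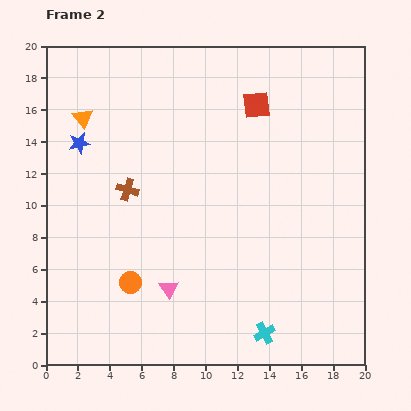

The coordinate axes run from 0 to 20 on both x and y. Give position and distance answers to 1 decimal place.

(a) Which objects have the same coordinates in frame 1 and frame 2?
none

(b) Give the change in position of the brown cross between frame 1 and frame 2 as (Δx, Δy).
(1.5, 0.8)

The brown cross was at (3.6, 10.2) in frame 1 and (5.1, 11.0) in frame 2.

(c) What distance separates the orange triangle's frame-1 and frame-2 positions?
2.5

The orange triangle moved from (1.2, 17.7) to (2.3, 15.5), a distance of √(1.1² + 2.2²) ≈ 2.5.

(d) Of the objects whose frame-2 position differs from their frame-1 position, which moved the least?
the brown cross

(moved 1.7)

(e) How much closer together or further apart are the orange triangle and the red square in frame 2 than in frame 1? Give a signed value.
-5.5

Distance in frame 1: 16.4. Distance in frame 2: 10.9.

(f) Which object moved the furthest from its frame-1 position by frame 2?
the orange circle

(moved 7.5; next 6.1)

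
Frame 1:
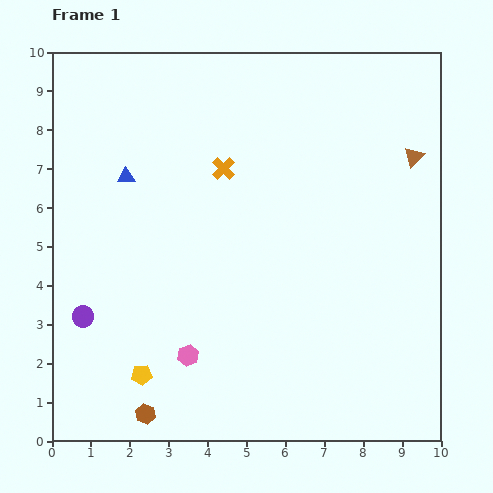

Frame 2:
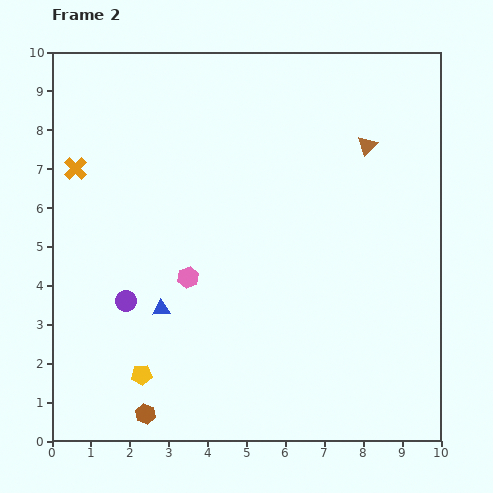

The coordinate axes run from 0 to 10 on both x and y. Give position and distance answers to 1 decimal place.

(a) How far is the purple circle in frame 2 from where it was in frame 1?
1.2

The purple circle moved from (0.8, 3.2) to (1.9, 3.6), a distance of √(1.1² + 0.4²) ≈ 1.2.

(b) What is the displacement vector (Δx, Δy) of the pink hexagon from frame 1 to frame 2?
(0.0, 2.0)

The pink hexagon was at (3.5, 2.2) in frame 1 and (3.5, 4.2) in frame 2.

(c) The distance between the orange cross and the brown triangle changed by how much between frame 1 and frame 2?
+2.6

Distance in frame 1: 4.9. Distance in frame 2: 7.5.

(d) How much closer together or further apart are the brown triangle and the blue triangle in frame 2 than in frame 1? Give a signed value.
-0.6

Distance in frame 1: 7.4. Distance in frame 2: 6.8.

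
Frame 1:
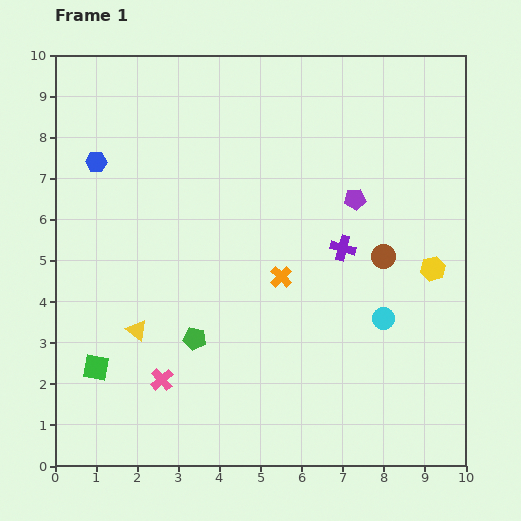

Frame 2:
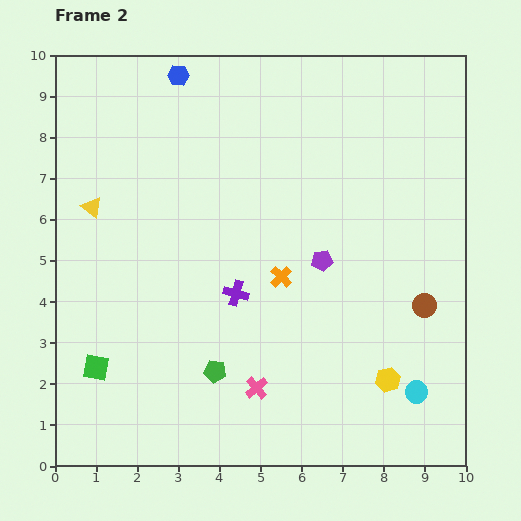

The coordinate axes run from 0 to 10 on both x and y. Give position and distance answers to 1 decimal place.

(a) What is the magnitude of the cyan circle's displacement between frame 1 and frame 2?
2.0

The cyan circle moved from (8.0, 3.6) to (8.8, 1.8), a distance of √(0.8² + 1.8²) ≈ 2.0.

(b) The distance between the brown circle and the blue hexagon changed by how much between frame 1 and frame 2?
+0.8

Distance in frame 1: 7.4. Distance in frame 2: 8.2.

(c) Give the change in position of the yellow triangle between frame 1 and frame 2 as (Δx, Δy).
(-1.1, 3.0)

The yellow triangle was at (2.0, 3.3) in frame 1 and (0.9, 6.3) in frame 2.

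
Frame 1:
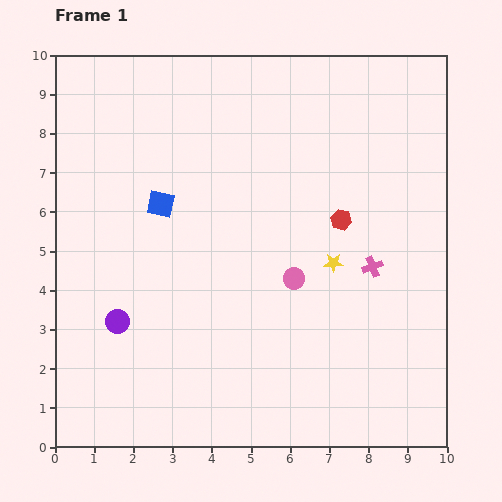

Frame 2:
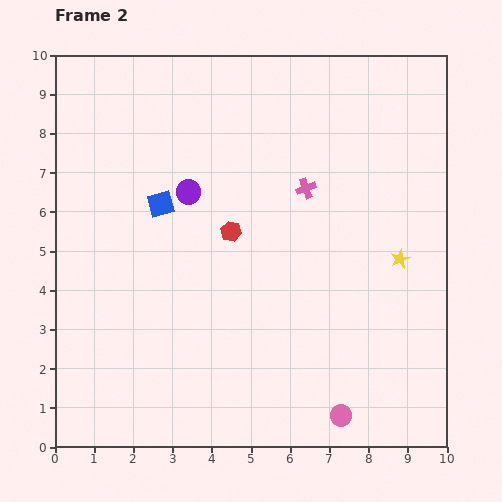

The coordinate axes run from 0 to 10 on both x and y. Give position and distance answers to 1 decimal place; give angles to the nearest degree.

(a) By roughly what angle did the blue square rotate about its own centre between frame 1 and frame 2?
26° counter-clockwise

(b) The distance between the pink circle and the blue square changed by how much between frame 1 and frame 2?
+3.2

Distance in frame 1: 3.9. Distance in frame 2: 7.1.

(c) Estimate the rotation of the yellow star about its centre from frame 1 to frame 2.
23° counter-clockwise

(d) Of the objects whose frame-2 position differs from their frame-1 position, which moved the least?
the yellow star

(moved 1.7)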